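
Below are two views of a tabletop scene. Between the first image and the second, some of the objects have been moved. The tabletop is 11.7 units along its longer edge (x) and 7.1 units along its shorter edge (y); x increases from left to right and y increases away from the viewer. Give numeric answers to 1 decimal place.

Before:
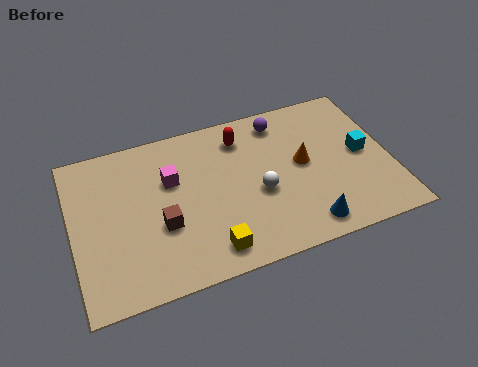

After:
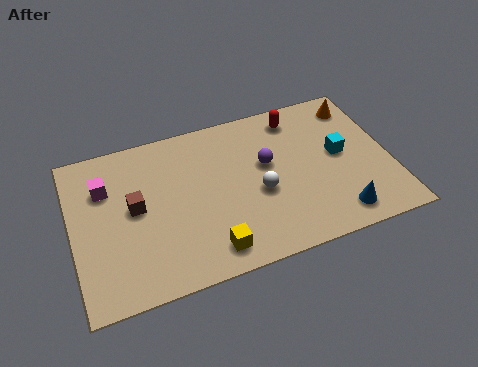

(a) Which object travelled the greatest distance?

the orange cone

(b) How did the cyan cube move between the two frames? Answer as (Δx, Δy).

(-0.8, 0.2)

The cyan cube was at about (10.7, 3.6) and moved to about (9.9, 3.8).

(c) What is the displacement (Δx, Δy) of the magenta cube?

(-2.4, 0.4)

The magenta cube was at about (3.7, 4.6) and moved to about (1.3, 5.0).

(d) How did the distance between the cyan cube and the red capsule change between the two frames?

-2.2

They were about 4.8 units apart before and 2.6 after — 2.2 units closer together.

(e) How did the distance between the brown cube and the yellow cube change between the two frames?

+1.4

Before: roughly 2.3 units apart; after: 3.7. That's 1.4 units further apart.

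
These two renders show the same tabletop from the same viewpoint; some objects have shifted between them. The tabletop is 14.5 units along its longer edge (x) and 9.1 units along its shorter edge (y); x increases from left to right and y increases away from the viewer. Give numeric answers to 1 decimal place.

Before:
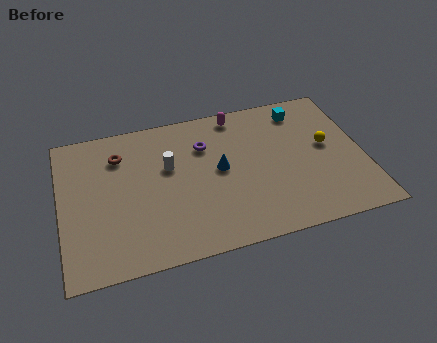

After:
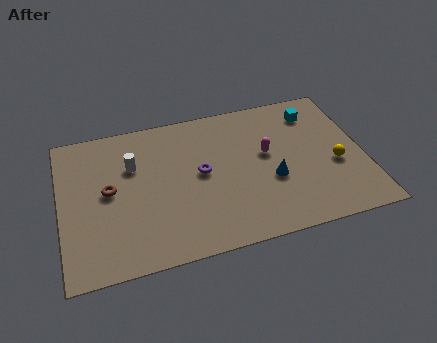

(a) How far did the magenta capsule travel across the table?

3.1

From (8.7, 8.1) to (9.9, 5.2), the magenta capsule covered √(1.2² + 2.9²) ≈ 3.1 units.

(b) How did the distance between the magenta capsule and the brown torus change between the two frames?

+1.7

They were about 5.9 units apart before and 7.6 after — 1.7 units further apart.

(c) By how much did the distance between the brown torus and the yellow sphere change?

+0.8

The distance was about 10.1 in the first image and 10.9 in the second, so they moved 0.8 units further apart.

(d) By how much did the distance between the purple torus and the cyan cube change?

+1.3

Before: roughly 4.9 units apart; after: 6.2. That's 1.3 units further apart.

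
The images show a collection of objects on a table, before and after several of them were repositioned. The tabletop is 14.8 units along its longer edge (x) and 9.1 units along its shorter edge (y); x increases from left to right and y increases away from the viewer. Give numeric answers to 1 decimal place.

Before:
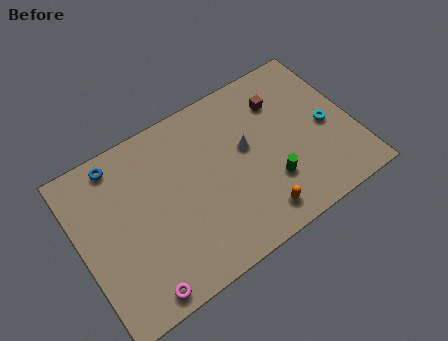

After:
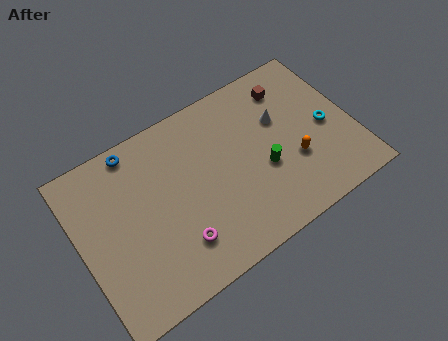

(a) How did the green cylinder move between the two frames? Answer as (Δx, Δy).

(-0.2, 0.9)

From the two frames, the green cylinder sits at roughly (10.0, 2.7) before and (9.8, 3.6) after.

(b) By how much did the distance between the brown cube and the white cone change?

-1.0

They were about 2.7 units apart before and 1.7 after — 1.0 units closer together.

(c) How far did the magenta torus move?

2.6

From (2.5, 0.9) to (4.8, 2.2), the magenta torus covered √(2.3² + 1.3²) ≈ 2.6 units.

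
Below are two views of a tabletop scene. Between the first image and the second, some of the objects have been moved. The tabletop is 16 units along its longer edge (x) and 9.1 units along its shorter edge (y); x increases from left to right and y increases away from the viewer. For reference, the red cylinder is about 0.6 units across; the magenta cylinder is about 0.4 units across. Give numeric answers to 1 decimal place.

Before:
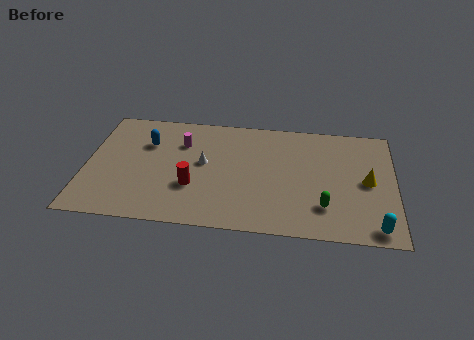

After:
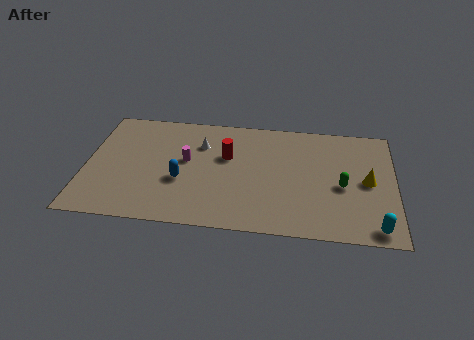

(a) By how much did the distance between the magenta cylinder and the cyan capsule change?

-0.9

Before: roughly 11.5 units apart; after: 10.6. That's 0.9 units closer together.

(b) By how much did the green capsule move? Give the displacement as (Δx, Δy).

(0.9, 1.7)

The green capsule was at about (12.4, 2.3) and moved to about (13.3, 4.0).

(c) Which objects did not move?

the yellow cone and the cyan capsule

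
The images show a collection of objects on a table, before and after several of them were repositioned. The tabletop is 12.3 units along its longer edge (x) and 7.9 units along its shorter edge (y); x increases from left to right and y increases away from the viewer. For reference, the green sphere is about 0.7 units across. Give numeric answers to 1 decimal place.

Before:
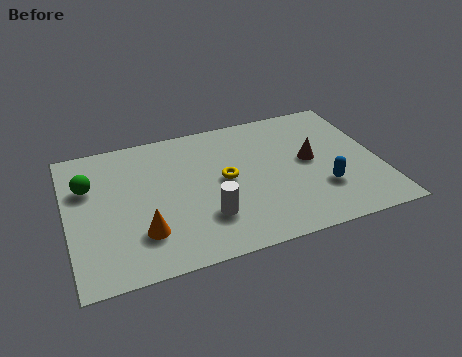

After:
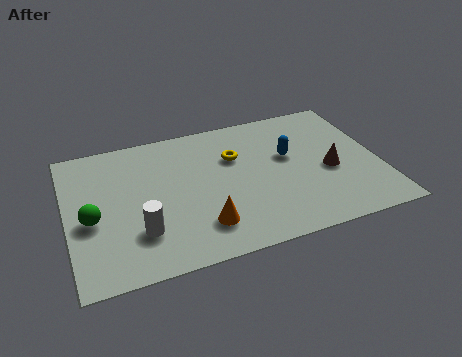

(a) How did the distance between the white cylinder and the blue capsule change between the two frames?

+2.0

They were about 4.6 units apart before and 6.6 after — 2.0 units further apart.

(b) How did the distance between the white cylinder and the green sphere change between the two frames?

-3.2

They were about 5.4 units apart before and 2.2 after — 3.2 units closer together.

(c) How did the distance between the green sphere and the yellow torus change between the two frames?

+0.7

Before: roughly 5.4 units apart; after: 6.1. That's 0.7 units further apart.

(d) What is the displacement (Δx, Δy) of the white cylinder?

(-2.6, 0.0)

The white cylinder was at about (5.3, 2.2) and moved to about (2.7, 2.2).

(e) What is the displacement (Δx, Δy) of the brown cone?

(0.7, -0.8)

The brown cone was at about (9.6, 4.2) and moved to about (10.3, 3.4).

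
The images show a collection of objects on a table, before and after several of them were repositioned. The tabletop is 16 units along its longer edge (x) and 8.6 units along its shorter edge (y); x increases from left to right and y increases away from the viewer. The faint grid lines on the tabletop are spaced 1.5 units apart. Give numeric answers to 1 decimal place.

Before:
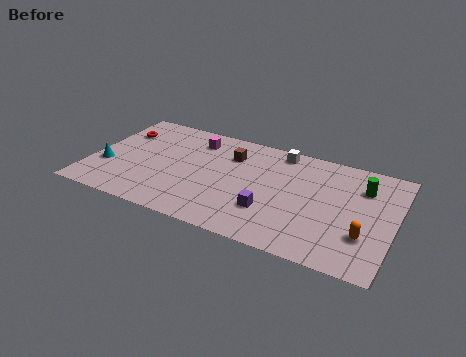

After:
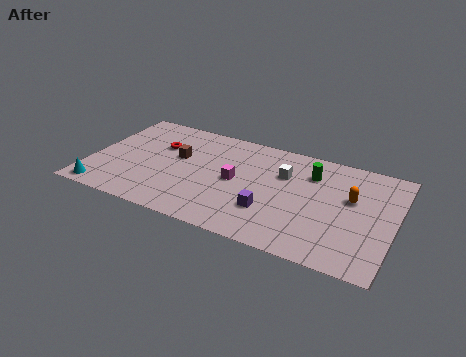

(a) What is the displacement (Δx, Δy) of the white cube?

(0.4, -1.8)

The white cube started near (9.7, 7.6) and ended near (10.1, 5.8).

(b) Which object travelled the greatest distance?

the magenta cube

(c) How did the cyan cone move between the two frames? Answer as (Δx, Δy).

(0.1, -2.1)

The cyan cone started near (0.9, 3.0) and ended near (1.0, 0.9).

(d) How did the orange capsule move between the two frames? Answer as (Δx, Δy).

(-0.9, 2.6)

The orange capsule started near (14.6, 2.6) and ended near (13.7, 5.2).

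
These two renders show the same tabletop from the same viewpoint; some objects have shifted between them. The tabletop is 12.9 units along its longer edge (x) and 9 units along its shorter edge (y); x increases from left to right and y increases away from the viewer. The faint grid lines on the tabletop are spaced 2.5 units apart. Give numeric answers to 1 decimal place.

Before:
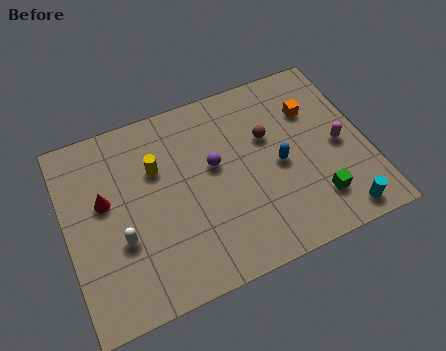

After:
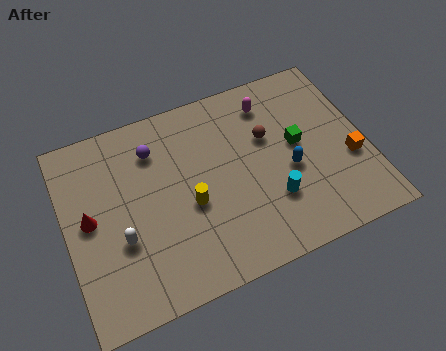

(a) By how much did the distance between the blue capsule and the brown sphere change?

+0.5

The distance was about 1.5 in the first image and 2.0 in the second, so they moved 0.5 units further apart.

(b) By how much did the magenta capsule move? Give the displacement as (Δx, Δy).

(-2.6, 3.1)

From the two frames, the magenta capsule sits at roughly (11.7, 4.2) before and (9.1, 7.3) after.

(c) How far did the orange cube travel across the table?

3.2

The orange cube moved from about (10.8, 6.3) to (12.1, 3.4), a distance of √(1.3² + 2.9²) ≈ 3.2.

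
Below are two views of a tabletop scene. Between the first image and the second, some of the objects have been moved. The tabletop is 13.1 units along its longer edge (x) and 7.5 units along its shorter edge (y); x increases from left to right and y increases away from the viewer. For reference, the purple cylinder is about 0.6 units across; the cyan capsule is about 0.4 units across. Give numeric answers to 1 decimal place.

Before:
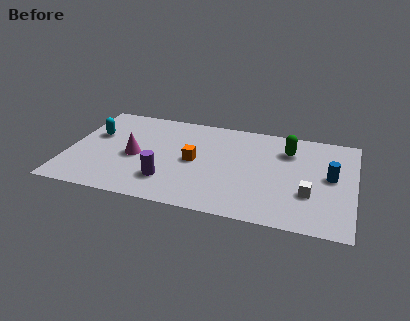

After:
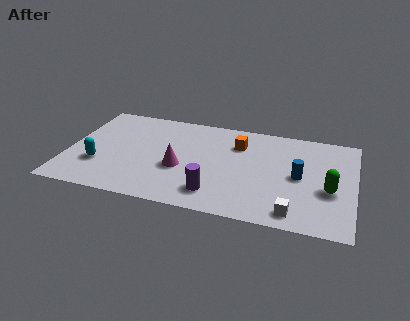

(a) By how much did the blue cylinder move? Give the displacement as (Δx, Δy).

(-1.4, -0.3)

The blue cylinder was at about (12.0, 4.0) and moved to about (10.6, 3.7).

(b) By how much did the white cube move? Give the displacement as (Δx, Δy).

(-0.6, -1.5)

The white cube started near (11.1, 2.5) and ended near (10.5, 1.0).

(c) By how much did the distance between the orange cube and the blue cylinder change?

-2.8

They were about 6.2 units apart before and 3.4 after — 2.8 units closer together.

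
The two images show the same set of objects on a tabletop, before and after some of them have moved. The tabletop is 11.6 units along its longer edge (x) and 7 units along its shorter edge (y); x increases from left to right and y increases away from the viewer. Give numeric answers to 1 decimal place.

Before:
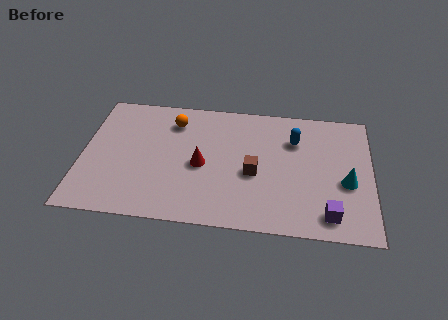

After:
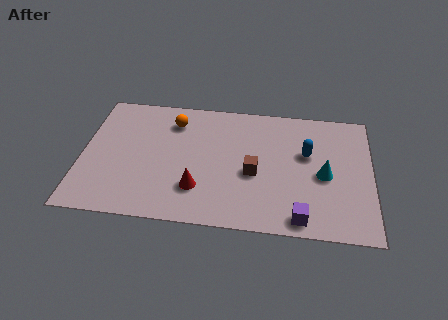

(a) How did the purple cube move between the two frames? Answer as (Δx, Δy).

(-1.1, -0.3)

The purple cube was at about (9.9, 1.1) and moved to about (8.8, 0.8).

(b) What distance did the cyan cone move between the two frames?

0.9

The cyan cone was near (10.6, 2.9) before and (9.7, 3.2) after, so it travelled √(0.9² + 0.3²) ≈ 0.9 units.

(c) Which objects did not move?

the brown cube and the orange sphere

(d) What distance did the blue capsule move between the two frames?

0.9

From (8.5, 5.0) to (9.0, 4.3), the blue capsule covered √(0.5² + 0.7²) ≈ 0.9 units.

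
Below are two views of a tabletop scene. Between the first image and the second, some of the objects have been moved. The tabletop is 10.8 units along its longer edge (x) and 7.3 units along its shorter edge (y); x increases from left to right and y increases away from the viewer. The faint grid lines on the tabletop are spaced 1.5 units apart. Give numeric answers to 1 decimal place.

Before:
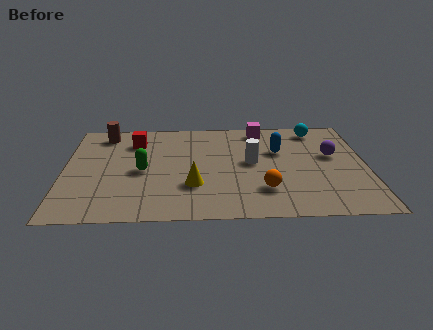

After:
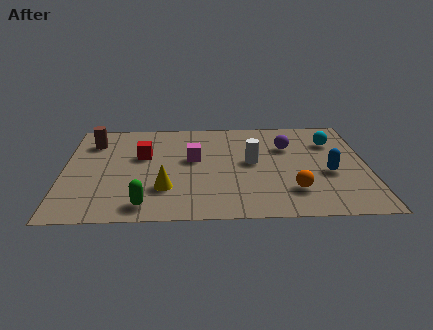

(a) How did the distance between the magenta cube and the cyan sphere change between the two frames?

+3.1

The distance was about 2.0 in the first image and 5.1 in the second, so they moved 3.1 units further apart.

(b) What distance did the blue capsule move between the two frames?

2.4

The blue capsule was near (7.7, 4.7) before and (9.4, 3.0) after, so it travelled √(1.7² + 1.7²) ≈ 2.4 units.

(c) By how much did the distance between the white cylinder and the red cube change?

-0.6

They were about 4.5 units apart before and 3.9 after — 0.6 units closer together.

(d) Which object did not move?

the white cylinder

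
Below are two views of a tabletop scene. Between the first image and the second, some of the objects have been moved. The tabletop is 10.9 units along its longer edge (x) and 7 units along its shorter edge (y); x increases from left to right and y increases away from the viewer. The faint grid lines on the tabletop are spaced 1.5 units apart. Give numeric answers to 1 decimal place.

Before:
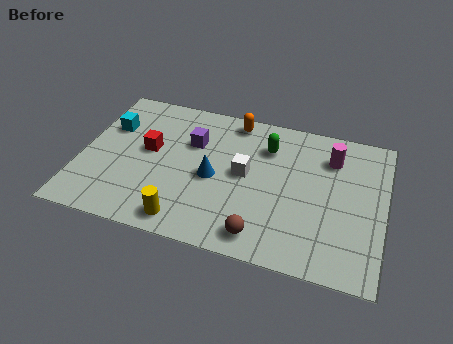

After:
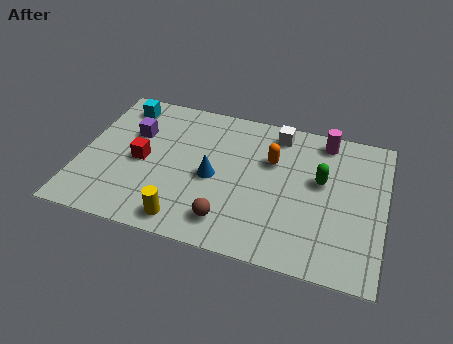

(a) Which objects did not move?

the yellow cylinder and the blue cone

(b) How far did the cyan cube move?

1.2

The cyan cube was near (0.9, 4.7) before and (1.2, 5.9) after, so it travelled √(0.3² + 1.2²) ≈ 1.2 units.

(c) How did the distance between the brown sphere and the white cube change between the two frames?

+2.1

They were about 2.8 units apart before and 4.9 after — 2.1 units further apart.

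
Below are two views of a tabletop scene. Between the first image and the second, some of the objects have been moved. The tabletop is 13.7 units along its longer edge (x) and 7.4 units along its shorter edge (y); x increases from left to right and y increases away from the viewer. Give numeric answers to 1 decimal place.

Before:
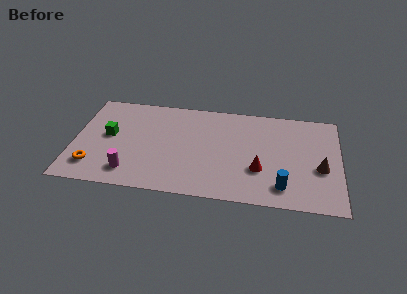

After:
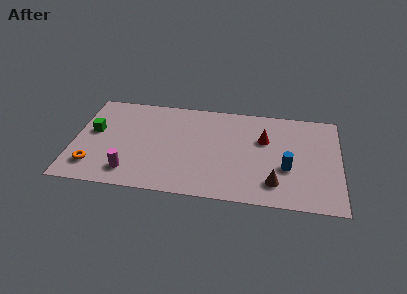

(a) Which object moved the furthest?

the brown cone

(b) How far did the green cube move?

0.8

From (1.8, 4.0) to (1.0, 4.2), the green cube covered √(0.8² + 0.2²) ≈ 0.8 units.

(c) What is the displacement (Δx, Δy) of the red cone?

(0.2, 2.3)

The red cone started near (9.6, 2.5) and ended near (9.8, 4.8).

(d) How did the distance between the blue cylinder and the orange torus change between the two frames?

+0.3

They were about 9.7 units apart before and 10.0 after — 0.3 units further apart.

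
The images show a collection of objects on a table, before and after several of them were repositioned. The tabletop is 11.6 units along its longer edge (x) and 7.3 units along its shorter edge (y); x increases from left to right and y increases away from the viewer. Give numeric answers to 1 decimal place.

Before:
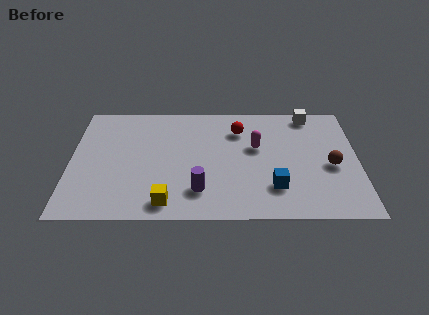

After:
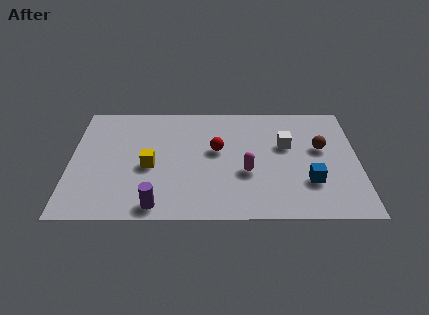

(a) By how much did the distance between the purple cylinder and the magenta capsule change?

+0.6

They were about 3.5 units apart before and 4.1 after — 0.6 units further apart.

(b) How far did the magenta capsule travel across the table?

1.6

The magenta capsule moved from about (7.5, 4.4) to (7.1, 2.8), a distance of √(0.4² + 1.6²) ≈ 1.6.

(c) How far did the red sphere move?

1.6

From (6.8, 5.5) to (5.9, 4.2), the red sphere covered √(0.9² + 1.3²) ≈ 1.6 units.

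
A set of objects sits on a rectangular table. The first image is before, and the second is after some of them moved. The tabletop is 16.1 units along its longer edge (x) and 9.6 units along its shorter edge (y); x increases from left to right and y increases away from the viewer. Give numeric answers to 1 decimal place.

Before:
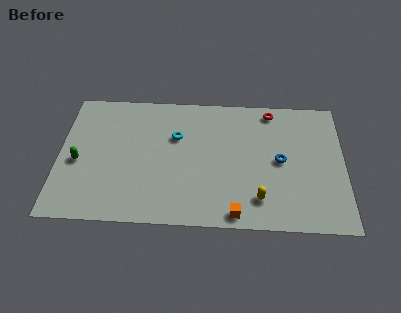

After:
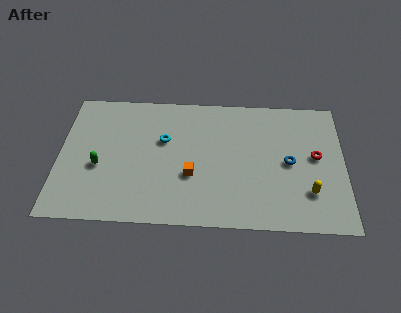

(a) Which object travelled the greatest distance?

the red torus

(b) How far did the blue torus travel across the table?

0.5

From (12.5, 4.8) to (13.0, 4.7), the blue torus covered √(0.5² + 0.1²) ≈ 0.5 units.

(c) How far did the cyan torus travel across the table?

0.8

The cyan torus moved from about (6.6, 6.3) to (5.9, 6.0), a distance of √(0.7² + 0.3²) ≈ 0.8.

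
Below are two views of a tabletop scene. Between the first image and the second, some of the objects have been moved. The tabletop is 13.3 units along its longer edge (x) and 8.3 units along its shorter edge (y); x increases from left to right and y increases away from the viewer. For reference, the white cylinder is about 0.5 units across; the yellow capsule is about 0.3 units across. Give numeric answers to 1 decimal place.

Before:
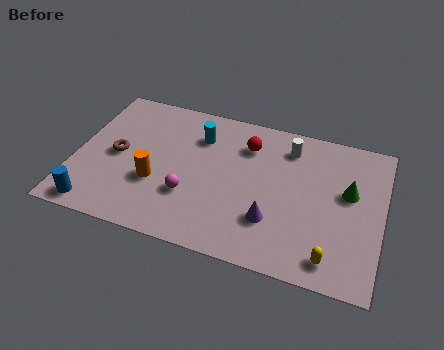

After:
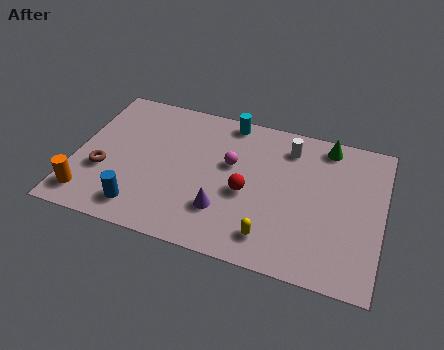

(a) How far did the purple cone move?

2.1

The purple cone moved from about (8.7, 2.4) to (6.6, 2.3), a distance of √(2.1² + 0.1²) ≈ 2.1.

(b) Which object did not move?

the white cylinder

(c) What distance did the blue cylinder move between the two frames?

2.0

From (1.2, 0.9) to (3.1, 1.4), the blue cylinder covered √(1.9² + 0.5²) ≈ 2.0 units.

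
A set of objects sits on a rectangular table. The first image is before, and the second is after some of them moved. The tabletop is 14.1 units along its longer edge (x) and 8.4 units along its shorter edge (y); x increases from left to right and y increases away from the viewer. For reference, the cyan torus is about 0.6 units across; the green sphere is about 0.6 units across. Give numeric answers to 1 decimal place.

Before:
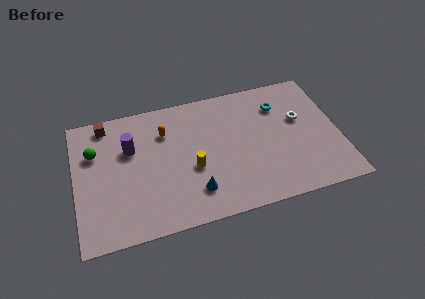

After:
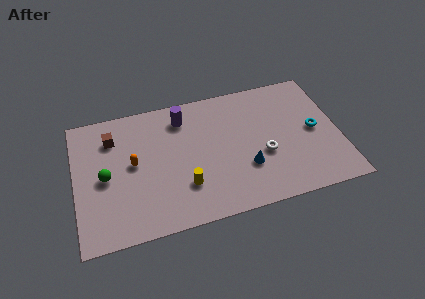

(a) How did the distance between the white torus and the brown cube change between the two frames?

-2.1

They were about 10.6 units apart before and 8.5 after — 2.1 units closer together.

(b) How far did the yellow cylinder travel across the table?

1.1

The yellow cylinder was near (6.2, 3.4) before and (5.7, 2.4) after, so it travelled √(0.5² + 1.0²) ≈ 1.1 units.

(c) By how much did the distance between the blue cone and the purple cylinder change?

+0.3

The distance was about 4.8 in the first image and 5.1 in the second, so they moved 0.3 units further apart.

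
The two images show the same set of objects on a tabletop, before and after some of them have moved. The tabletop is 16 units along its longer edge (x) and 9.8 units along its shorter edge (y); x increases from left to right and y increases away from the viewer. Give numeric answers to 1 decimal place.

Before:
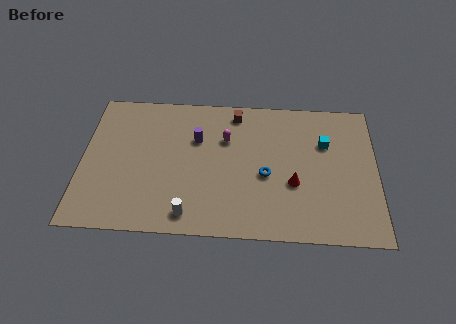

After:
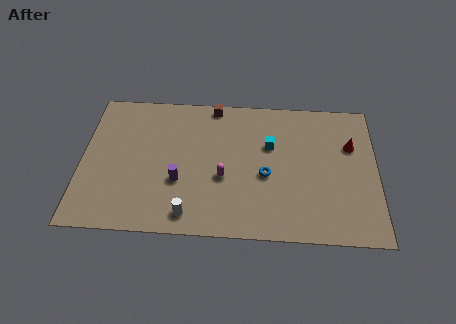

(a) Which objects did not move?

the blue torus and the white cylinder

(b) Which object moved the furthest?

the red cone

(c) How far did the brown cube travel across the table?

1.3

From (8.3, 8.5) to (7.1, 9.0), the brown cube covered √(1.2² + 0.5²) ≈ 1.3 units.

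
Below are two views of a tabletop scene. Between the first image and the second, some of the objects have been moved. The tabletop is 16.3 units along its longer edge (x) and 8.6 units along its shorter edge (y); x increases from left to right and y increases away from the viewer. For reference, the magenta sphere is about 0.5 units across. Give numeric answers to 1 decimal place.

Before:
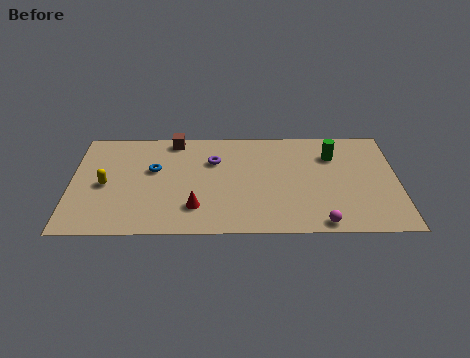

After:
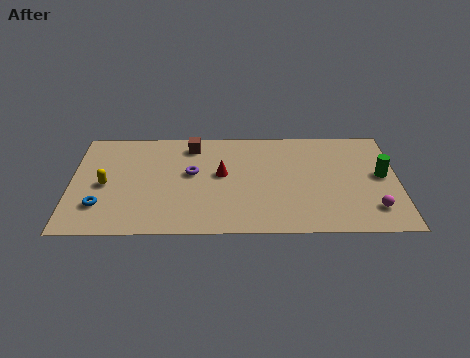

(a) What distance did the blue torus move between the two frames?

3.9

The blue torus was near (4.1, 5.2) before and (1.5, 2.3) after, so it travelled √(2.6² + 2.9²) ≈ 3.9 units.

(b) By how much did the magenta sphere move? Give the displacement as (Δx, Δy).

(2.6, 1.1)

From the two frames, the magenta sphere sits at roughly (12.4, 0.8) before and (15.0, 1.9) after.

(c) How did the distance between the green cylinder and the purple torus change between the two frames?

+3.5

Before: roughly 6.0 units apart; after: 9.5. That's 3.5 units further apart.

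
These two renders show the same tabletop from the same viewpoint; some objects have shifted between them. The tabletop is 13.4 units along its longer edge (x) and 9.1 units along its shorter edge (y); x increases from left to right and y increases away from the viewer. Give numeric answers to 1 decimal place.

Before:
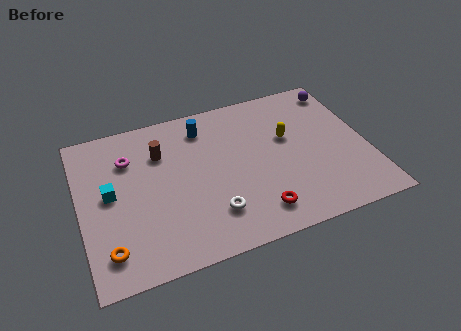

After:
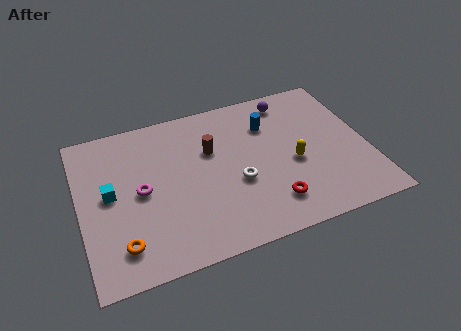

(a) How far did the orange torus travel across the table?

0.6

The orange torus moved from about (1.1, 1.7) to (1.7, 1.8), a distance of √(0.6² + 0.1²) ≈ 0.6.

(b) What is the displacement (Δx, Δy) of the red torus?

(0.7, 0.3)

The red torus was at about (7.9, 1.6) and moved to about (8.6, 1.9).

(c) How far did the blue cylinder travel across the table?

3.1

The blue cylinder moved from about (6.0, 7.4) to (9.0, 6.6), a distance of √(3.0² + 0.8²) ≈ 3.1.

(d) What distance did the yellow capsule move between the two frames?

1.6

From (9.8, 5.5) to (9.9, 3.9), the yellow capsule covered √(0.1² + 1.6²) ≈ 1.6 units.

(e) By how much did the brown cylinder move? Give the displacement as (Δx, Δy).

(2.3, -0.6)

From the two frames, the brown cylinder sits at roughly (3.9, 6.5) before and (6.2, 5.9) after.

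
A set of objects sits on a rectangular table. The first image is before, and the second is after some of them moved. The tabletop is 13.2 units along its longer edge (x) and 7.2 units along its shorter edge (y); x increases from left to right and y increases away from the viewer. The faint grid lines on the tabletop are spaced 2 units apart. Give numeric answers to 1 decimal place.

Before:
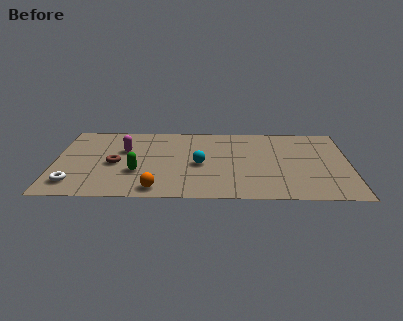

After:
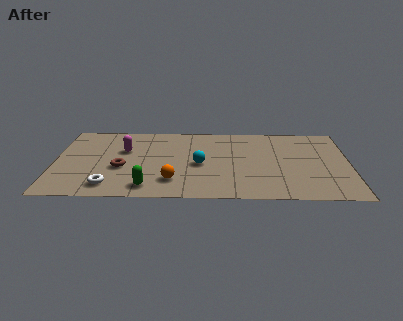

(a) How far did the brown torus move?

0.5

The brown torus was near (2.7, 3.3) before and (3.0, 2.9) after, so it travelled √(0.3² + 0.4²) ≈ 0.5 units.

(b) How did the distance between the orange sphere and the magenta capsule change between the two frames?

-0.4

They were about 4.0 units apart before and 3.6 after — 0.4 units closer together.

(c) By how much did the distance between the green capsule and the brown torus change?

+0.9

They were about 1.3 units apart before and 2.2 after — 0.9 units further apart.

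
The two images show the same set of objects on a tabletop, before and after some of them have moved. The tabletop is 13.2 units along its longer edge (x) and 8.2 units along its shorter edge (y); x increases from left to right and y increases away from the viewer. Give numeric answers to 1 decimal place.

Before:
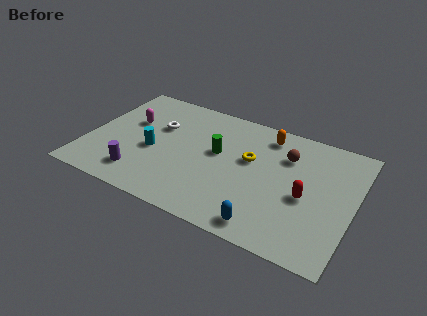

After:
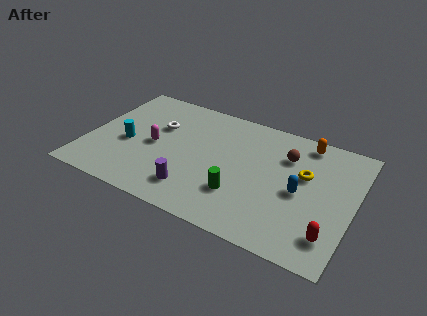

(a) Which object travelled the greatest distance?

the blue capsule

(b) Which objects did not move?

the white torus and the brown sphere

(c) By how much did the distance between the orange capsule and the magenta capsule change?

+1.0

They were about 6.9 units apart before and 7.9 after — 1.0 units further apart.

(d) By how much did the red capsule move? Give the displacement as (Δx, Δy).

(1.4, -1.9)

The red capsule started near (10.9, 3.6) and ended near (12.3, 1.7).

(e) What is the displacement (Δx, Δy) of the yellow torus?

(2.7, 0.1)

The yellow torus was at about (8.0, 4.9) and moved to about (10.7, 5.0).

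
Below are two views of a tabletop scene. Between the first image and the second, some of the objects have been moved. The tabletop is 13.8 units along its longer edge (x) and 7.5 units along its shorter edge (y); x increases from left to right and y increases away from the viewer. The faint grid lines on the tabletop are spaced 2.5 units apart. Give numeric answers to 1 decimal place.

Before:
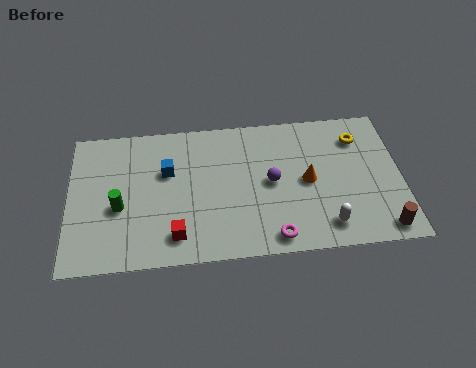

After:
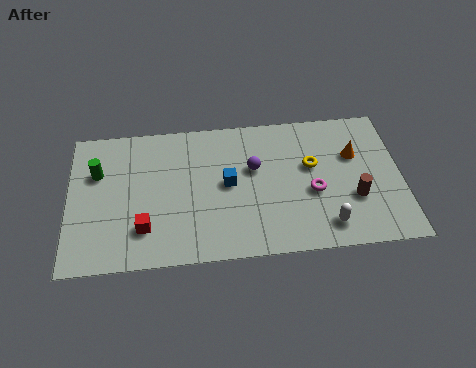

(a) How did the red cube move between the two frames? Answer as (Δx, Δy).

(-1.3, 0.5)

The red cube was at about (4.4, 1.4) and moved to about (3.1, 1.9).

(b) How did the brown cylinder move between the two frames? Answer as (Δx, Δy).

(-1.1, 1.7)

The brown cylinder was at about (12.9, 0.9) and moved to about (11.8, 2.6).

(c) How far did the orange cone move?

2.3

The orange cone was near (9.9, 3.7) before and (11.9, 4.9) after, so it travelled √(2.0² + 1.2²) ≈ 2.3 units.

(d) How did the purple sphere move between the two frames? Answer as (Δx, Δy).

(-0.7, 0.8)

From the two frames, the purple sphere sits at roughly (8.4, 3.8) before and (7.7, 4.6) after.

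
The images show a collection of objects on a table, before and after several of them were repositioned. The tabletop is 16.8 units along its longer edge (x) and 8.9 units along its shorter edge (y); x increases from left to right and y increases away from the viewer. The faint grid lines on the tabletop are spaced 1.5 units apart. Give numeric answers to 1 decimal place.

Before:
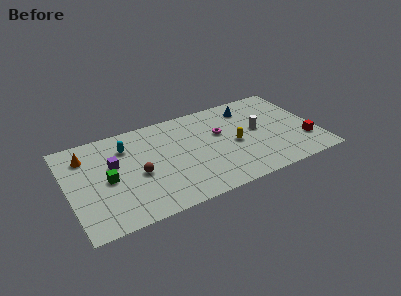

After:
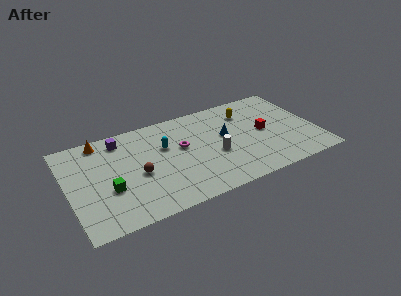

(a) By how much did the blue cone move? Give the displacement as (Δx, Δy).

(-1.9, -2.1)

The blue cone was at about (12.6, 7.2) and moved to about (10.7, 5.1).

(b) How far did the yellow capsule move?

3.0

The yellow capsule was near (11.2, 4.1) before and (12.4, 6.8) after, so it travelled √(1.2² + 2.7²) ≈ 3.0 units.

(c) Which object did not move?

the brown sphere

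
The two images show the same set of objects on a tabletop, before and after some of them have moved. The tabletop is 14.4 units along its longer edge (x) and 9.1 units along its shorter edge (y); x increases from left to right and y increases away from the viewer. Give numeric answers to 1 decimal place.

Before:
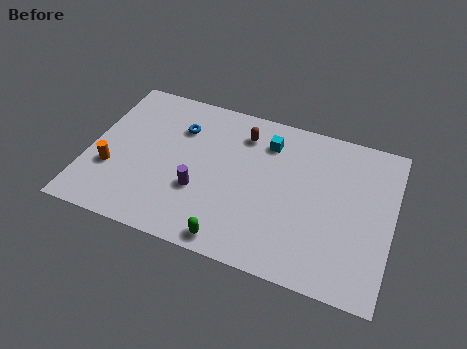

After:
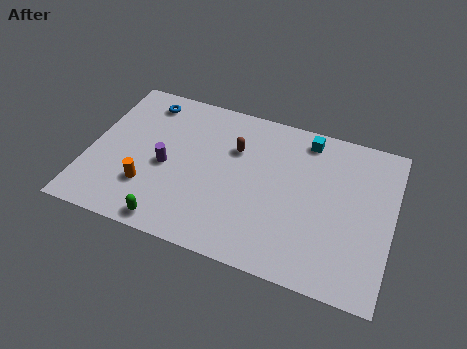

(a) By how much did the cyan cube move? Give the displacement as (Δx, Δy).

(1.8, 0.8)

From the two frames, the cyan cube sits at roughly (8.3, 7.1) before and (10.1, 7.9) after.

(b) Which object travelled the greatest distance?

the green capsule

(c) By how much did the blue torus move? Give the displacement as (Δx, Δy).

(-1.8, 1.1)

The blue torus was at about (4.1, 6.6) and moved to about (2.3, 7.7).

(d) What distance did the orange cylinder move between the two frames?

1.9

From (1.2, 3.1) to (3.0, 2.6), the orange cylinder covered √(1.8² + 0.5²) ≈ 1.9 units.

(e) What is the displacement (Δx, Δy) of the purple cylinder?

(-1.7, 0.9)

The purple cylinder was at about (5.4, 3.2) and moved to about (3.7, 4.1).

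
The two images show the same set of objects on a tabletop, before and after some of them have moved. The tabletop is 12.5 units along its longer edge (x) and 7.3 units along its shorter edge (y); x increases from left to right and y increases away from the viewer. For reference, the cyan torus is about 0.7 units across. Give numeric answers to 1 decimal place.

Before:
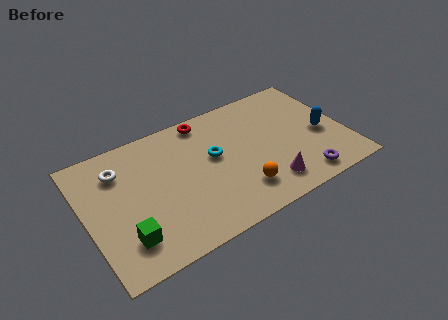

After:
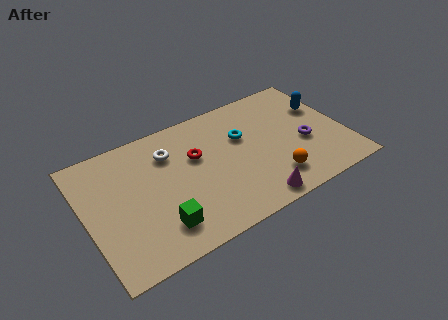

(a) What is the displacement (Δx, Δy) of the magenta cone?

(-0.8, -0.6)

From the two frames, the magenta cone sits at roughly (8.4, 1.4) before and (7.6, 0.8) after.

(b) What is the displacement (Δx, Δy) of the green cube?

(1.6, -0.1)

The green cube was at about (1.6, 1.7) and moved to about (3.2, 1.6).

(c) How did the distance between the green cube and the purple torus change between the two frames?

-1.0

The distance was about 8.4 in the first image and 7.4 in the second, so they moved 1.0 units closer together.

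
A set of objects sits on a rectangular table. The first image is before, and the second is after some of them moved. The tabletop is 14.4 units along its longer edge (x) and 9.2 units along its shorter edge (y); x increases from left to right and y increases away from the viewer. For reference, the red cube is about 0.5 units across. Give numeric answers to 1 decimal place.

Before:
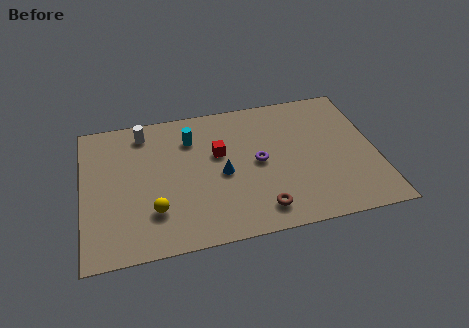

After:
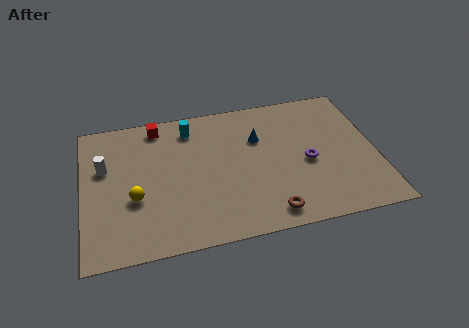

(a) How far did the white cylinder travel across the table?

2.8

The white cylinder was near (3.1, 7.8) before and (1.1, 5.8) after, so it travelled √(2.0² + 2.0²) ≈ 2.8 units.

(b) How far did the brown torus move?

0.5

From (8.5, 1.5) to (8.9, 1.2), the brown torus covered √(0.4² + 0.3²) ≈ 0.5 units.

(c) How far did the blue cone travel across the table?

2.8

From (6.8, 4.2) to (8.7, 6.2), the blue cone covered √(1.9² + 2.0²) ≈ 2.8 units.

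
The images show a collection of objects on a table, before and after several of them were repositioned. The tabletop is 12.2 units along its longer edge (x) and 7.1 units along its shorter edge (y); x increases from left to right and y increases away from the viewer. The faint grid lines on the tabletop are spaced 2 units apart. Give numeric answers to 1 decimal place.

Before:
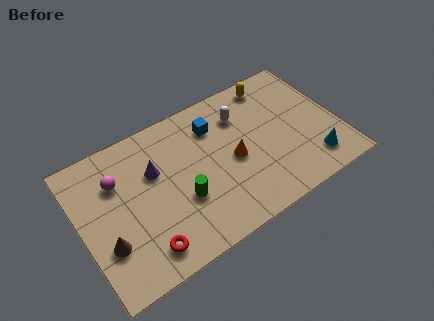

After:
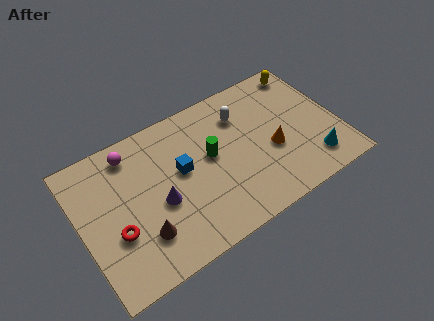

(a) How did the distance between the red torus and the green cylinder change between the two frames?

+2.5

They were about 2.4 units apart before and 4.9 after — 2.5 units further apart.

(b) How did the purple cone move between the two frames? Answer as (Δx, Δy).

(0.0, -1.6)

The purple cone started near (3.6, 4.6) and ended near (3.6, 3.0).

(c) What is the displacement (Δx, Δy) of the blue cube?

(-1.8, -1.4)

From the two frames, the blue cube sits at roughly (6.6, 5.4) before and (4.8, 4.0) after.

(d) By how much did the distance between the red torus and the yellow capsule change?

+1.7

The distance was about 8.6 in the first image and 10.3 in the second, so they moved 1.7 units further apart.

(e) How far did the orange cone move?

1.8

The orange cone was near (7.2, 3.3) before and (9.0, 2.9) after, so it travelled √(1.8² + 0.4²) ≈ 1.8 units.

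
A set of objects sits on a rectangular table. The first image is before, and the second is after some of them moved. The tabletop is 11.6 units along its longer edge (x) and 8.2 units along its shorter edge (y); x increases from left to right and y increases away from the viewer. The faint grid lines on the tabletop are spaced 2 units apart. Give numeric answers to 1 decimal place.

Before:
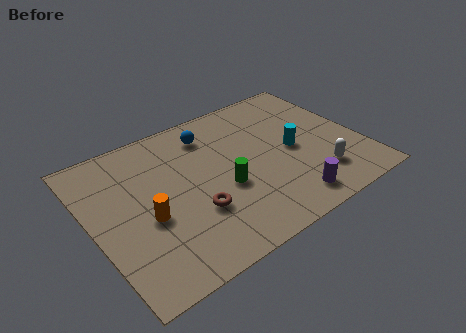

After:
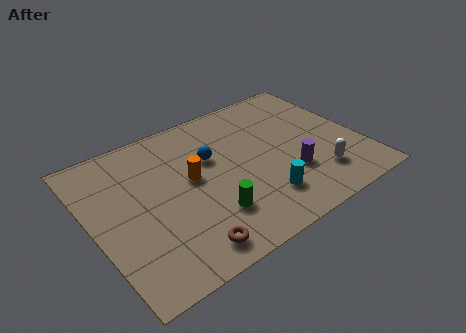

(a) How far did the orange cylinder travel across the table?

2.4

From (2.2, 3.4) to (4.3, 4.5), the orange cylinder covered √(2.1² + 1.1²) ≈ 2.4 units.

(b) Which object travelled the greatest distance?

the cyan cylinder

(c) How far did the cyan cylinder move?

2.7

The cyan cylinder was near (8.7, 3.9) before and (6.9, 1.9) after, so it travelled √(1.8² + 2.0²) ≈ 2.7 units.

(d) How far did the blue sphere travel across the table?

1.4

The blue sphere moved from about (5.5, 6.6) to (5.3, 5.2), a distance of √(0.2² + 1.4²) ≈ 1.4.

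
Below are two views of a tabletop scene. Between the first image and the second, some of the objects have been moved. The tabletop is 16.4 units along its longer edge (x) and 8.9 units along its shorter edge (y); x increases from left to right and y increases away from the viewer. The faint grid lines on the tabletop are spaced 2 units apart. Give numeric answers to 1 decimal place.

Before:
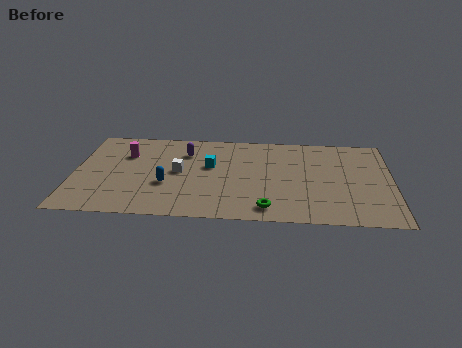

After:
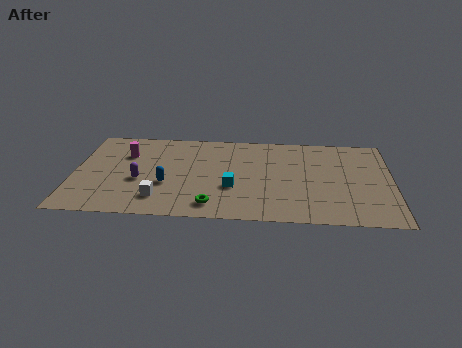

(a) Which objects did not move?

the blue capsule and the magenta cylinder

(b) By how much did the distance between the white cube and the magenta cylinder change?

+1.5

Before: roughly 3.2 units apart; after: 4.7. That's 1.5 units further apart.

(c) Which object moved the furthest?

the purple capsule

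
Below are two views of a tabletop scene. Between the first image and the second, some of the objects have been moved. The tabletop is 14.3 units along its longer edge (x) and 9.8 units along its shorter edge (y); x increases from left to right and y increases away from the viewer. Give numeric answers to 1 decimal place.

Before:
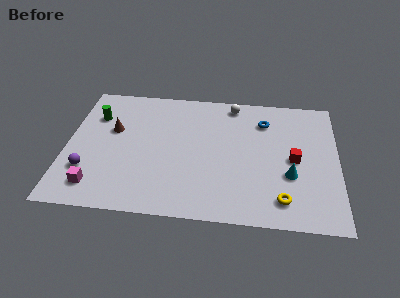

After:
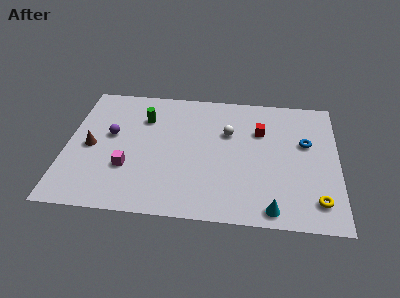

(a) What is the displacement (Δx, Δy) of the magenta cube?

(1.6, 1.5)

The magenta cube was at about (1.7, 1.7) and moved to about (3.3, 3.2).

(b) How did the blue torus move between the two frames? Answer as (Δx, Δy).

(2.2, -1.5)

The blue torus started near (10.4, 7.5) and ended near (12.6, 6.0).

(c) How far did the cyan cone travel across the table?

2.7

From (11.8, 3.5) to (10.9, 1.0), the cyan cone covered √(0.9² + 2.5²) ≈ 2.7 units.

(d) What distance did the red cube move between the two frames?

2.7

The red cube was near (12.0, 4.7) before and (10.2, 6.7) after, so it travelled √(1.8² + 2.0²) ≈ 2.7 units.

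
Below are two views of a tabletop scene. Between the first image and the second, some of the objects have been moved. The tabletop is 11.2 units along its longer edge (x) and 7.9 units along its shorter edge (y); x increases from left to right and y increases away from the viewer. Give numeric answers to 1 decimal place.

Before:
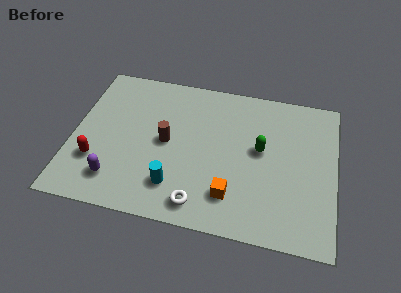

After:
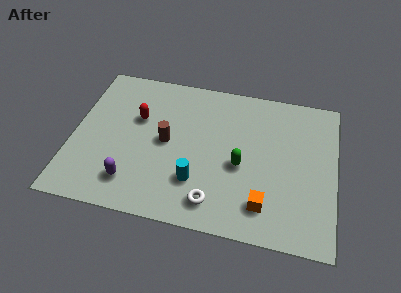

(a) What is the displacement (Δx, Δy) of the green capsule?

(-0.8, -1.0)

The green capsule was at about (8.0, 4.4) and moved to about (7.2, 3.4).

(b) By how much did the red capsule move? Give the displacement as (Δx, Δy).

(1.6, 2.6)

From the two frames, the red capsule sits at roughly (1.1, 2.4) before and (2.7, 5.0) after.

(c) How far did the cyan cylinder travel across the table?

1.0

The cyan cylinder moved from about (4.5, 1.8) to (5.4, 2.2), a distance of √(0.9² + 0.4²) ≈ 1.0.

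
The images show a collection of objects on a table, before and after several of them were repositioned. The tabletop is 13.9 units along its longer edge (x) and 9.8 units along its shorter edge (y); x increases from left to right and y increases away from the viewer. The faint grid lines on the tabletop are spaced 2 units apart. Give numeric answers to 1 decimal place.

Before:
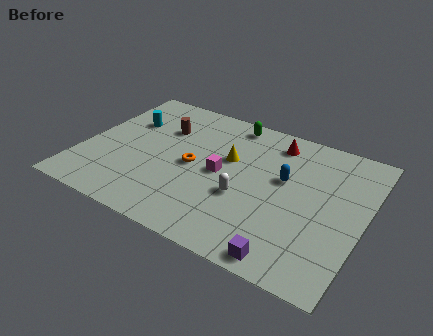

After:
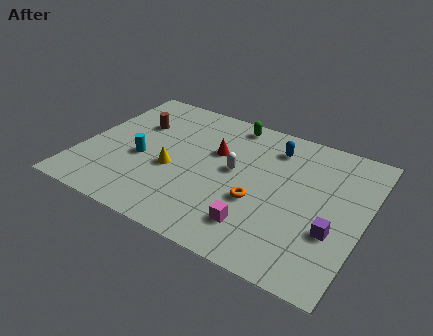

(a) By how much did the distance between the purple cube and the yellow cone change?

+1.7

They were about 6.3 units apart before and 8.0 after — 1.7 units further apart.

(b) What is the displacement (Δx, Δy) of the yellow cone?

(-2.5, -2.0)

The yellow cone started near (7.1, 6.0) and ended near (4.6, 4.0).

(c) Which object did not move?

the green capsule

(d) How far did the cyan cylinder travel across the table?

2.8

The cyan cylinder moved from about (1.8, 6.6) to (3.0, 4.1), a distance of √(1.2² + 2.5²) ≈ 2.8.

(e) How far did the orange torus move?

3.5

From (5.5, 4.7) to (8.9, 3.7), the orange torus covered √(3.4² + 1.0²) ≈ 3.5 units.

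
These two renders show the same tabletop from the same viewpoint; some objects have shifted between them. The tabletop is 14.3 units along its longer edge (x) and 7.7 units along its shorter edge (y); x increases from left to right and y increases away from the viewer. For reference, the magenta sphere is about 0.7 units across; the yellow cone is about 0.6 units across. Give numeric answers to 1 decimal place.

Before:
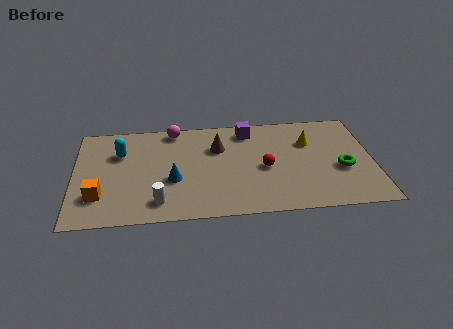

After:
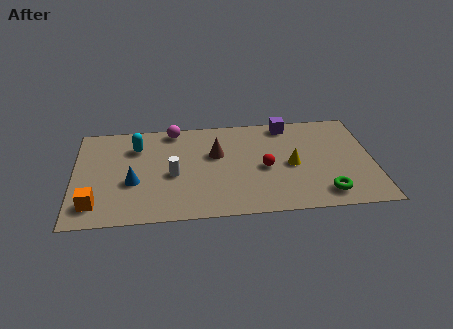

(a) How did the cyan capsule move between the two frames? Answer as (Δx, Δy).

(0.8, 0.4)

The cyan capsule was at about (2.2, 5.3) and moved to about (3.0, 5.7).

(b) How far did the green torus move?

2.0

The green torus moved from about (12.8, 3.1) to (11.9, 1.3), a distance of √(0.9² + 1.8²) ≈ 2.0.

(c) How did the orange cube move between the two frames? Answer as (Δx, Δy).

(-0.2, -0.6)

The orange cube was at about (1.2, 2.1) and moved to about (1.0, 1.5).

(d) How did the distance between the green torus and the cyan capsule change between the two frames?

-0.9

The distance was about 10.8 in the first image and 9.9 in the second, so they moved 0.9 units closer together.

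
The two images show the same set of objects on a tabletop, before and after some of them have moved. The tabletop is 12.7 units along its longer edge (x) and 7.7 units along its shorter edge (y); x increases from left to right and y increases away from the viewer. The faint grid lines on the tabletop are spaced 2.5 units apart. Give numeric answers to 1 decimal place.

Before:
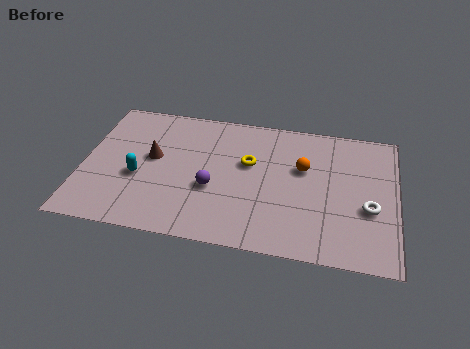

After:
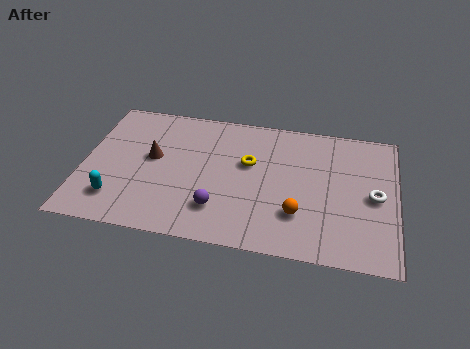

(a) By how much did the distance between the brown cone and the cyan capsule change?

+1.6

They were about 1.3 units apart before and 2.9 after — 1.6 units further apart.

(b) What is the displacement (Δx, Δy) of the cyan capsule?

(-0.8, -1.4)

The cyan capsule started near (2.3, 3.1) and ended near (1.5, 1.7).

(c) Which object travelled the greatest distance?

the orange sphere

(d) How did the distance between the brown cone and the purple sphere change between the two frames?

+0.9

The distance was about 2.8 in the first image and 3.7 in the second, so they moved 0.9 units further apart.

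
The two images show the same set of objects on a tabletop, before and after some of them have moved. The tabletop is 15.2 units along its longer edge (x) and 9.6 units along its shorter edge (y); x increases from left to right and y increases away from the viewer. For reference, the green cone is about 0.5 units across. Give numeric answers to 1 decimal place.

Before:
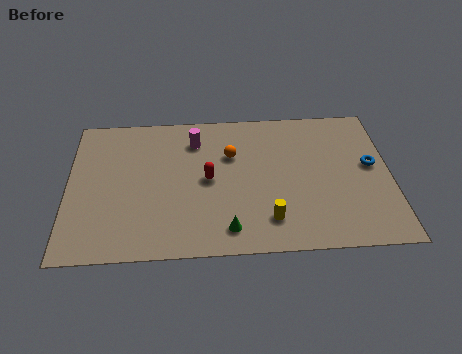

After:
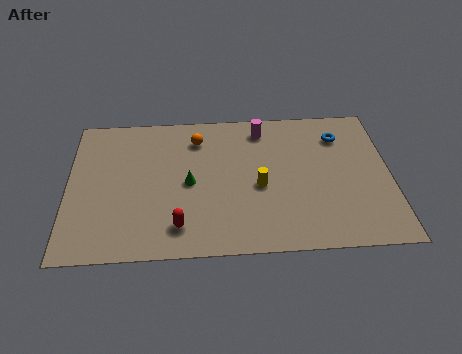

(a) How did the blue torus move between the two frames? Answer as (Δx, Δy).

(-1.4, 2.1)

From the two frames, the blue torus sits at roughly (14.3, 5.3) before and (12.9, 7.4) after.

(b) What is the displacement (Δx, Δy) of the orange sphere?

(-1.6, 1.2)

The orange sphere started near (7.7, 6.4) and ended near (6.1, 7.6).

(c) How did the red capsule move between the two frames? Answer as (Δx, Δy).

(-1.4, -3.0)

The red capsule was at about (6.6, 4.8) and moved to about (5.2, 1.8).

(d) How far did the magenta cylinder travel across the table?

3.3

The magenta cylinder was near (6.0, 7.5) before and (9.2, 8.1) after, so it travelled √(3.2² + 0.6²) ≈ 3.3 units.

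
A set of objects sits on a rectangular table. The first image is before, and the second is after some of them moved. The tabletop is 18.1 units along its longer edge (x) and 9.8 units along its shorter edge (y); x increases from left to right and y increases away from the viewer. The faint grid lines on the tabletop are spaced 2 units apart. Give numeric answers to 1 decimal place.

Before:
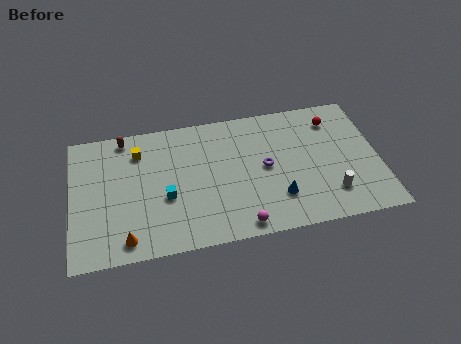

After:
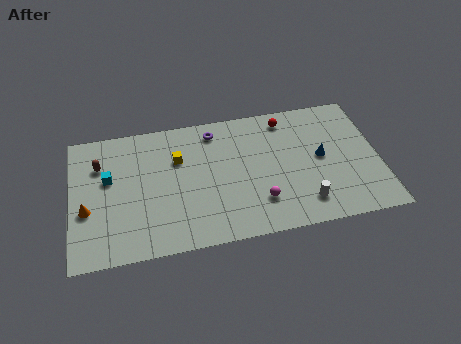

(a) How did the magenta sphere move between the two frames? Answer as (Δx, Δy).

(1.2, 1.5)

The magenta sphere started near (9.7, 1.0) and ended near (10.9, 2.5).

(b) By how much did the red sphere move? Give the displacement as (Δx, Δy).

(-2.8, 0.6)

The red sphere started near (15.6, 7.8) and ended near (12.8, 8.4).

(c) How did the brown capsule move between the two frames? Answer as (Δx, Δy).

(-1.5, -1.8)

The brown capsule was at about (3.2, 8.8) and moved to about (1.7, 7.0).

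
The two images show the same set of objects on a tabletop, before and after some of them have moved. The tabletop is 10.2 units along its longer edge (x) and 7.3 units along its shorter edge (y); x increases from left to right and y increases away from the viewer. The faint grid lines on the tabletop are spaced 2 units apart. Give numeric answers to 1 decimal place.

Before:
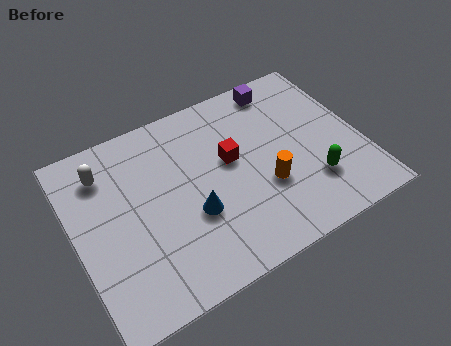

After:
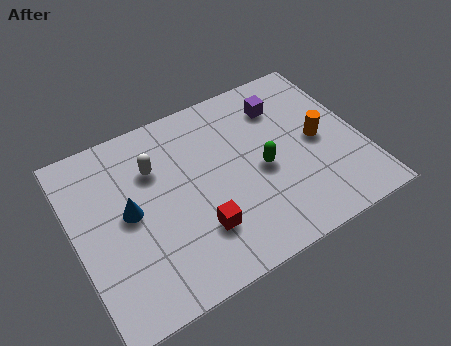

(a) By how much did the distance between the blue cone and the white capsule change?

-2.3

The distance was about 4.0 in the first image and 1.7 in the second, so they moved 2.3 units closer together.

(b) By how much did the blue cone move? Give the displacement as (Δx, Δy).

(-2.1, 1.1)

The blue cone was at about (4.0, 2.7) and moved to about (1.9, 3.8).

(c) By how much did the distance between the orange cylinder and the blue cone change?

+4.2

They were about 2.6 units apart before and 6.8 after — 4.2 units further apart.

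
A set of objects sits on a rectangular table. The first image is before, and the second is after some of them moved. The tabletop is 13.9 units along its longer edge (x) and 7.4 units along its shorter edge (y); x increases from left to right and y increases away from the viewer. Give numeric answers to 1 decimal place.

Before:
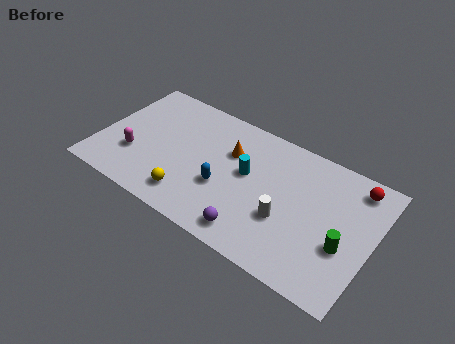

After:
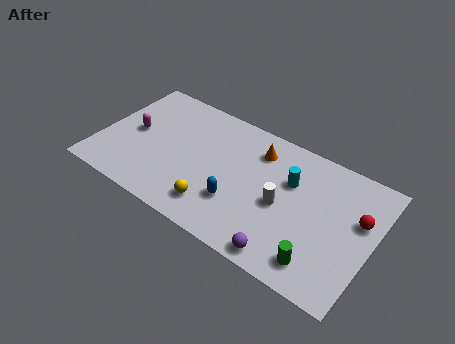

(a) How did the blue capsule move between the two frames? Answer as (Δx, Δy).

(0.8, -0.5)

From the two frames, the blue capsule sits at roughly (6.5, 2.8) before and (7.3, 2.3) after.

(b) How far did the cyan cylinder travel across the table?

2.2

The cyan cylinder was near (7.5, 4.2) before and (9.6, 4.9) after, so it travelled √(2.1² + 0.7²) ≈ 2.2 units.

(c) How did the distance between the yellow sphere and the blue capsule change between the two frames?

-0.8

The distance was about 2.1 in the first image and 1.3 in the second, so they moved 0.8 units closer together.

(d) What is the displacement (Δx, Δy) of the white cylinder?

(-0.3, 0.7)

The white cylinder started near (9.7, 2.7) and ended near (9.4, 3.4).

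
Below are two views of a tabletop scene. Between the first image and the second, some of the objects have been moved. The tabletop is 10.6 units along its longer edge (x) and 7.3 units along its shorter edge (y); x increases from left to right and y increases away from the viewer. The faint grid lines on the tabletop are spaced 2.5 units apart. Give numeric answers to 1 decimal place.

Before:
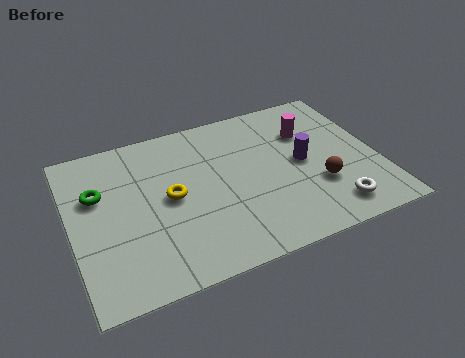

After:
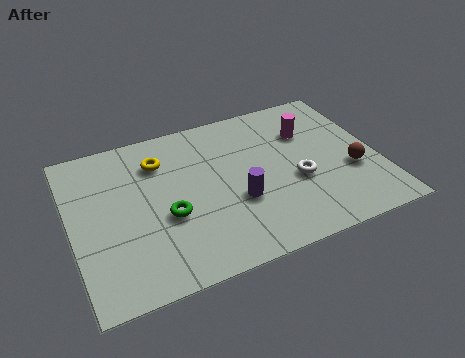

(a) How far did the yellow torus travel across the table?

1.8

The yellow torus was near (3.4, 3.7) before and (3.2, 5.5) after, so it travelled √(0.2² + 1.8²) ≈ 1.8 units.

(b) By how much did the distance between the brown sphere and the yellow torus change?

+1.8

The distance was about 5.2 in the first image and 7.0 in the second, so they moved 1.8 units further apart.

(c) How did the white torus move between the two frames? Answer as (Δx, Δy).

(-1.0, 1.7)

The white torus started near (8.7, 1.2) and ended near (7.7, 2.9).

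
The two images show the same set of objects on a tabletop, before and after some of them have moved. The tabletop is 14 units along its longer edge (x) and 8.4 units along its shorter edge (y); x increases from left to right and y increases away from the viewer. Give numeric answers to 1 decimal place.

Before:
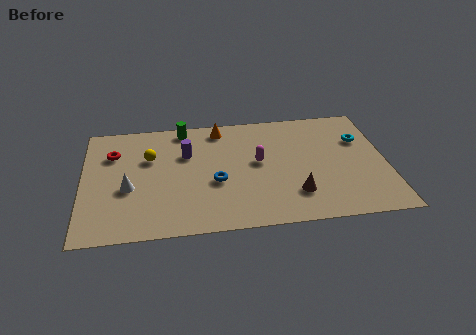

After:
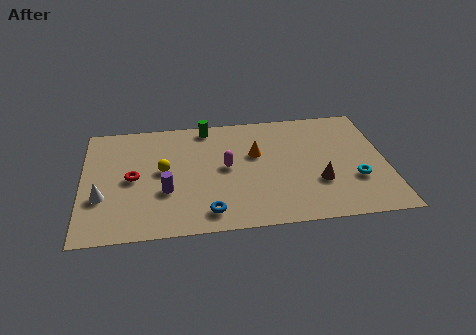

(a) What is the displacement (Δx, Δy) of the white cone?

(-1.2, -0.5)

The white cone was at about (2.1, 3.4) and moved to about (0.9, 2.9).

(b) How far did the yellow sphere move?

1.2

The yellow sphere was near (3.1, 5.5) before and (3.7, 4.5) after, so it travelled √(0.6² + 1.0²) ≈ 1.2 units.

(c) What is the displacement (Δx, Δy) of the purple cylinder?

(-1.0, -2.6)

The purple cylinder started near (4.8, 5.6) and ended near (3.8, 3.0).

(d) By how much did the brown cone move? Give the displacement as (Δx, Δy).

(1.1, 0.7)

The brown cone started near (9.7, 2.1) and ended near (10.8, 2.8).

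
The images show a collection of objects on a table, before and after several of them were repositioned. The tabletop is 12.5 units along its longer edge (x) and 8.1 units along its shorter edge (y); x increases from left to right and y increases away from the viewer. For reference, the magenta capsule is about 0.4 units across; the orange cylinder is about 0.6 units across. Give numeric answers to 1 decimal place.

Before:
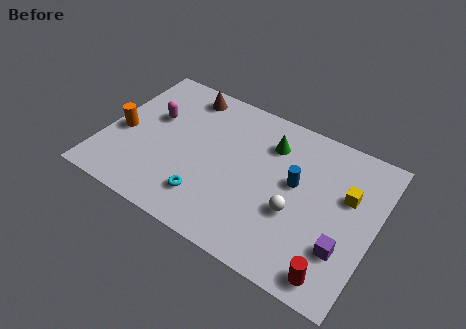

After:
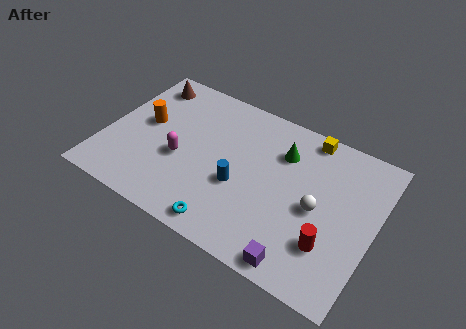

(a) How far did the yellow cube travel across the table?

3.0

From (11.1, 5.1) to (9.0, 7.3), the yellow cube covered √(2.1² + 2.2²) ≈ 3.0 units.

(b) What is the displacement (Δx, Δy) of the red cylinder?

(-0.4, 1.3)

From the two frames, the red cylinder sits at roughly (11.1, 1.0) before and (10.7, 2.3) after.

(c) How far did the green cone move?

0.6

The green cone moved from about (7.4, 6.1) to (8.0, 5.9), a distance of √(0.6² + 0.2²) ≈ 0.6.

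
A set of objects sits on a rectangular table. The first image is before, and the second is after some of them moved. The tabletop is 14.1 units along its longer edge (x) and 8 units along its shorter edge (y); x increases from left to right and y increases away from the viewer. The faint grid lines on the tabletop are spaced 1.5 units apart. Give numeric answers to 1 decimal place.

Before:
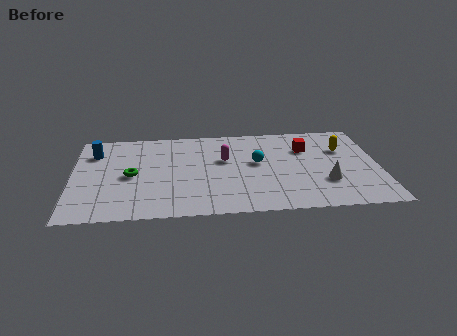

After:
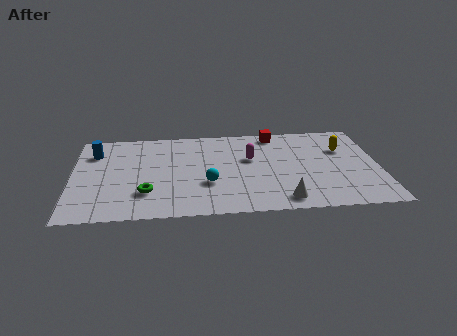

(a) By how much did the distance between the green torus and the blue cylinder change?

+1.7

They were about 2.8 units apart before and 4.5 after — 1.7 units further apart.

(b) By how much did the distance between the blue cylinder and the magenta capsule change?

+1.2

Before: roughly 6.1 units apart; after: 7.3. That's 1.2 units further apart.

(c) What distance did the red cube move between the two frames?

2.1

The red cube was near (10.8, 5.6) before and (9.4, 7.1) after, so it travelled √(1.4² + 1.5²) ≈ 2.1 units.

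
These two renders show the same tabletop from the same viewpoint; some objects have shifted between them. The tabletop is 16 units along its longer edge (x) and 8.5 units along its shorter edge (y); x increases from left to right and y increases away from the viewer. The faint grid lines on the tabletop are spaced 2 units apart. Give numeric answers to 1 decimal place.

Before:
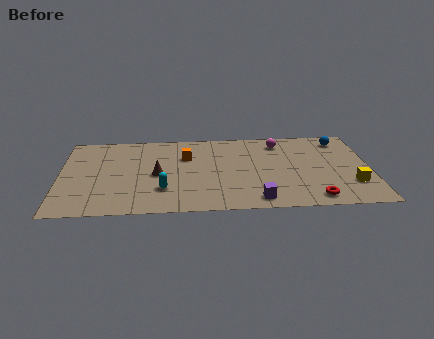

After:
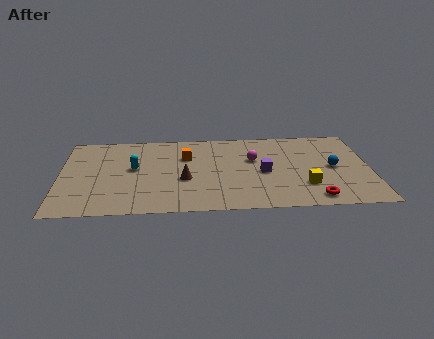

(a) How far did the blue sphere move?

2.9

From (14.6, 7.1) to (14.1, 4.2), the blue sphere covered √(0.5² + 2.9²) ≈ 2.9 units.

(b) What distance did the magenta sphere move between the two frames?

2.2

From (11.4, 7.0) to (10.0, 5.3), the magenta sphere covered √(1.4² + 1.7²) ≈ 2.2 units.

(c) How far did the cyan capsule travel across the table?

2.7

From (5.3, 2.4) to (3.8, 4.7), the cyan capsule covered √(1.5² + 2.3²) ≈ 2.7 units.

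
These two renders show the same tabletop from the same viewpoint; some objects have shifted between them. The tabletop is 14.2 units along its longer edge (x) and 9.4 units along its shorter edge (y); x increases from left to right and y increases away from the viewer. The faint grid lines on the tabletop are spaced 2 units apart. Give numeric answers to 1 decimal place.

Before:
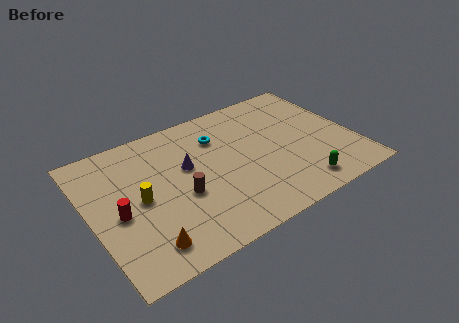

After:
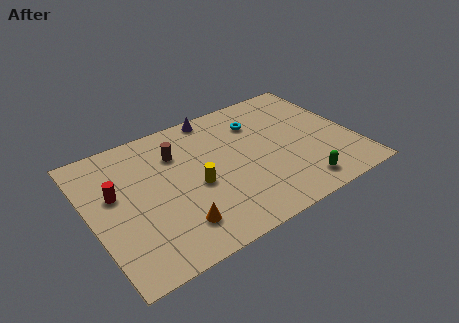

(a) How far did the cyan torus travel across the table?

2.2

The cyan torus was near (7.2, 6.9) before and (9.4, 7.0) after, so it travelled √(2.2² + 0.1²) ≈ 2.2 units.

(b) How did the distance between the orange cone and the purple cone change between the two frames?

+2.4

Before: roughly 4.9 units apart; after: 7.3. That's 2.4 units further apart.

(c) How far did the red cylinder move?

1.4

The red cylinder was near (1.4, 4.2) before and (1.4, 5.6) after, so it travelled √(0.0² + 1.4²) ≈ 1.4 units.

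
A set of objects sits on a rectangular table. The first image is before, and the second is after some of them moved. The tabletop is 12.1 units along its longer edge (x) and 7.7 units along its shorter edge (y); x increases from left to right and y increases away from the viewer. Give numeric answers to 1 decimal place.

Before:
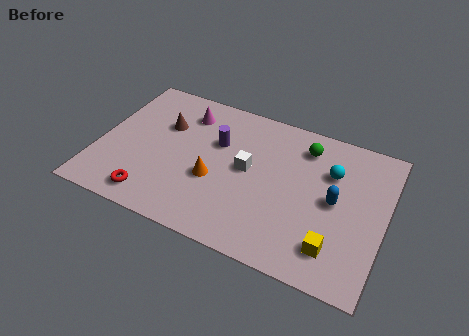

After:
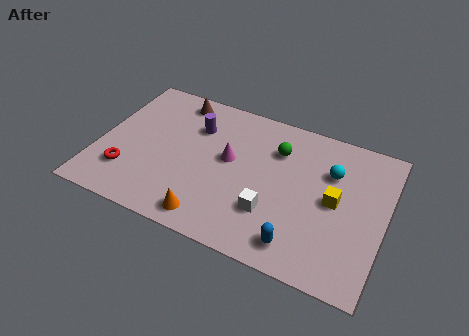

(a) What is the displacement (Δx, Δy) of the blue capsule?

(-1.2, -2.7)

From the two frames, the blue capsule sits at roughly (10.0, 3.9) before and (8.8, 1.2) after.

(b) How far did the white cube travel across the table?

2.2

The white cube was near (6.3, 4.1) before and (7.5, 2.3) after, so it travelled √(1.2² + 1.8²) ≈ 2.2 units.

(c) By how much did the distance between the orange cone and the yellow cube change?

+0.3

The distance was about 5.4 in the first image and 5.7 in the second, so they moved 0.3 units further apart.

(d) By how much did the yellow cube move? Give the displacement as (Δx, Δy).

(-0.2, 2.3)

The yellow cube was at about (10.2, 1.6) and moved to about (10.0, 3.9).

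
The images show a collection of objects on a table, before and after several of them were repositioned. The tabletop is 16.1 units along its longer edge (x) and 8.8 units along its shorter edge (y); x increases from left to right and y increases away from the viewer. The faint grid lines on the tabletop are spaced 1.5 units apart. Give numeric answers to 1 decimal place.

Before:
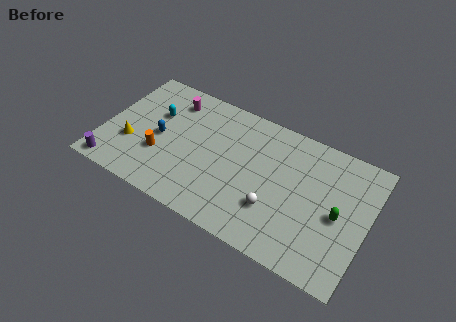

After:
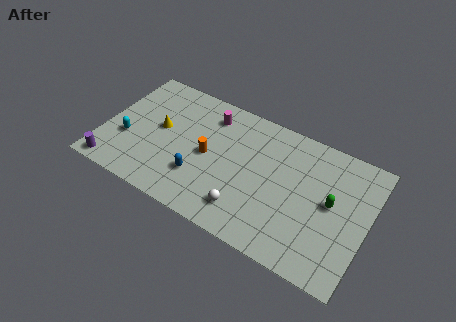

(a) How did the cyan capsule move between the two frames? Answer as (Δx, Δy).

(-1.4, -2.5)

From the two frames, the cyan capsule sits at roughly (2.9, 5.7) before and (1.5, 3.2) after.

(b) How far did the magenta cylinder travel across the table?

2.4

The magenta cylinder moved from about (3.7, 7.1) to (6.1, 7.1), a distance of √(2.4² + 0.0²) ≈ 2.4.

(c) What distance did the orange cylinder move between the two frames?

3.1

The orange cylinder was near (3.6, 3.0) before and (6.4, 4.3) after, so it travelled √(2.8² + 1.3²) ≈ 3.1 units.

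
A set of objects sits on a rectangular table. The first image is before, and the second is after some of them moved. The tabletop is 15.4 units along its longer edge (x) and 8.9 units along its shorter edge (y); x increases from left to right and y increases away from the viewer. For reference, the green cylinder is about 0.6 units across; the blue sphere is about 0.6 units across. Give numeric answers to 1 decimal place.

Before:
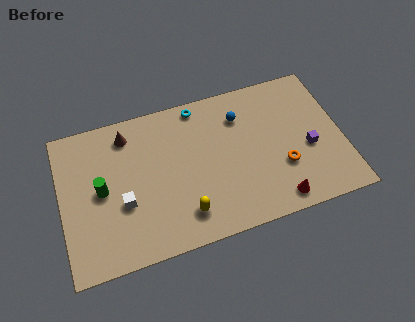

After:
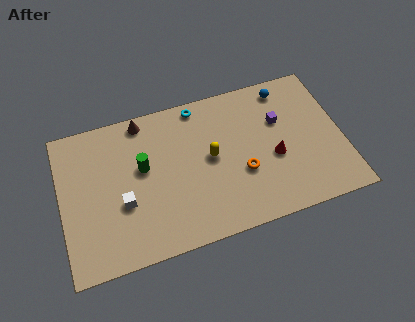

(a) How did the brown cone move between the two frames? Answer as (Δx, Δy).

(0.9, 0.6)

The brown cone started near (3.8, 7.4) and ended near (4.7, 8.0).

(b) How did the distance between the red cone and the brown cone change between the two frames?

-1.8

Before: roughly 9.9 units apart; after: 8.1. That's 1.8 units closer together.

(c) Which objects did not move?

the cyan torus and the white cube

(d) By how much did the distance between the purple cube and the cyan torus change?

-2.3

Before: roughly 7.1 units apart; after: 4.8. That's 2.3 units closer together.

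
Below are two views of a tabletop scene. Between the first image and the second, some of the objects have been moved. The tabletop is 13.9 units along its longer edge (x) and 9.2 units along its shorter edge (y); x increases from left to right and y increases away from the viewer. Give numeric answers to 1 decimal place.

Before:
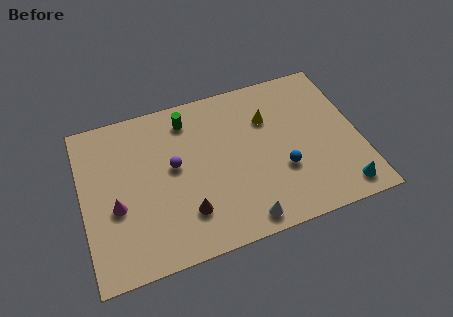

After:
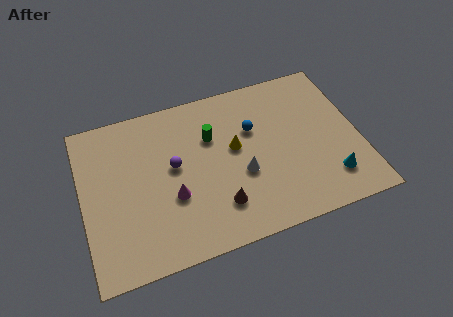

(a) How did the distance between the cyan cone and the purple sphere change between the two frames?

-0.8

Before: roughly 9.0 units apart; after: 8.2. That's 0.8 units closer together.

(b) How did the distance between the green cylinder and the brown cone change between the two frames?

-1.3

Before: roughly 5.3 units apart; after: 4.0. That's 1.3 units closer together.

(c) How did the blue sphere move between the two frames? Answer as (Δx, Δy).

(-1.2, 2.8)

The blue sphere started near (9.9, 3.2) and ended near (8.7, 6.0).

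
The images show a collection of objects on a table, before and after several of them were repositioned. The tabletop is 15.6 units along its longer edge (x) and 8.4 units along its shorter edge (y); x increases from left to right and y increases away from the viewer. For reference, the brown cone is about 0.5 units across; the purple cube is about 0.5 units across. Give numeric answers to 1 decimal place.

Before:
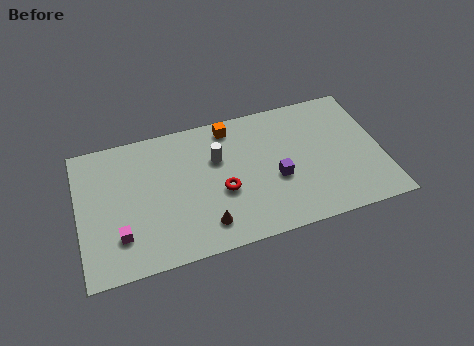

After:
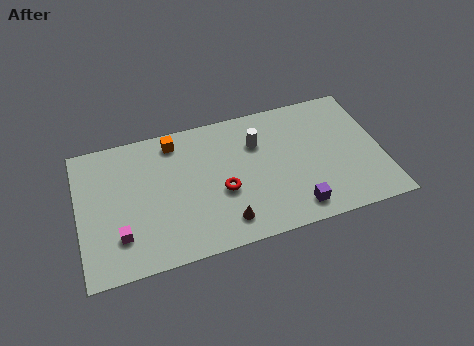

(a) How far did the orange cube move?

2.9

The orange cube moved from about (8.0, 7.3) to (5.1, 7.2), a distance of √(2.9² + 0.1²) ≈ 2.9.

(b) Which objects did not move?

the red torus and the magenta cube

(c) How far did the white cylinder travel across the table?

2.1

The white cylinder moved from about (7.2, 5.5) to (9.3, 5.9), a distance of √(2.1² + 0.4²) ≈ 2.1.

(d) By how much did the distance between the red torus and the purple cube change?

+1.4

The distance was about 2.8 in the first image and 4.2 in the second, so they moved 1.4 units further apart.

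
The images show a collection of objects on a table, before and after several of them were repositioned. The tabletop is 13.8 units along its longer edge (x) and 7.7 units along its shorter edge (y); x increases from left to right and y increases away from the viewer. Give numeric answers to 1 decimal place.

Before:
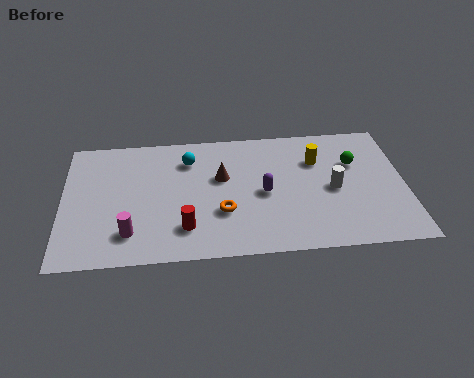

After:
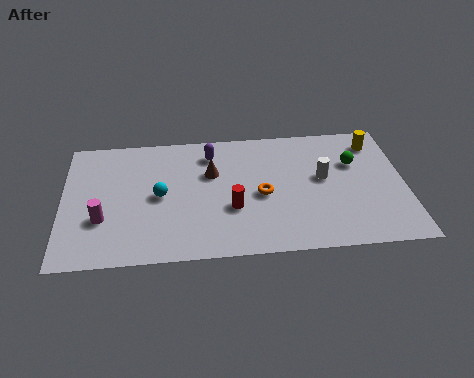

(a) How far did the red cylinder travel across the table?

2.1

The red cylinder moved from about (4.9, 1.8) to (6.8, 2.8), a distance of √(1.9² + 1.0²) ≈ 2.1.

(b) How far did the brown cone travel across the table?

0.5

From (6.4, 4.7) to (6.0, 5.0), the brown cone covered √(0.4² + 0.3²) ≈ 0.5 units.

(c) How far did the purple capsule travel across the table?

3.3

The purple capsule moved from about (8.1, 3.6) to (6.0, 6.2), a distance of √(2.1² + 2.6²) ≈ 3.3.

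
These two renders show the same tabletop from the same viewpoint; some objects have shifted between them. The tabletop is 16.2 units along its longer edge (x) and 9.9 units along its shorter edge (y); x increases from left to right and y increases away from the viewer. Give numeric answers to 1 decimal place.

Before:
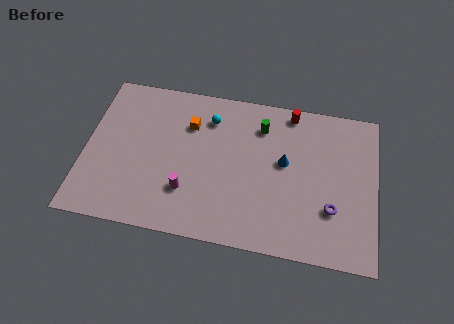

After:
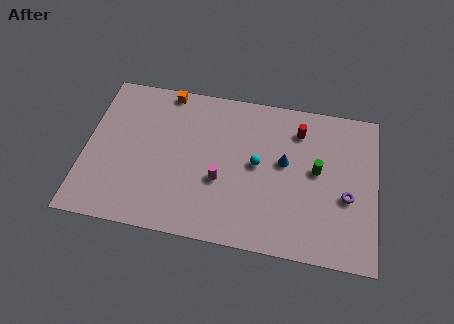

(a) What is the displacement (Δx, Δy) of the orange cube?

(-1.4, 2.0)

The orange cube was at about (5.7, 7.1) and moved to about (4.3, 9.1).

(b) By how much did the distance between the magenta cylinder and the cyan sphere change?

-2.6

Before: roughly 5.0 units apart; after: 2.4. That's 2.6 units closer together.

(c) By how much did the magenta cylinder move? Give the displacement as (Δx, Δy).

(1.8, 1.0)

The magenta cylinder was at about (5.8, 2.8) and moved to about (7.6, 3.8).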